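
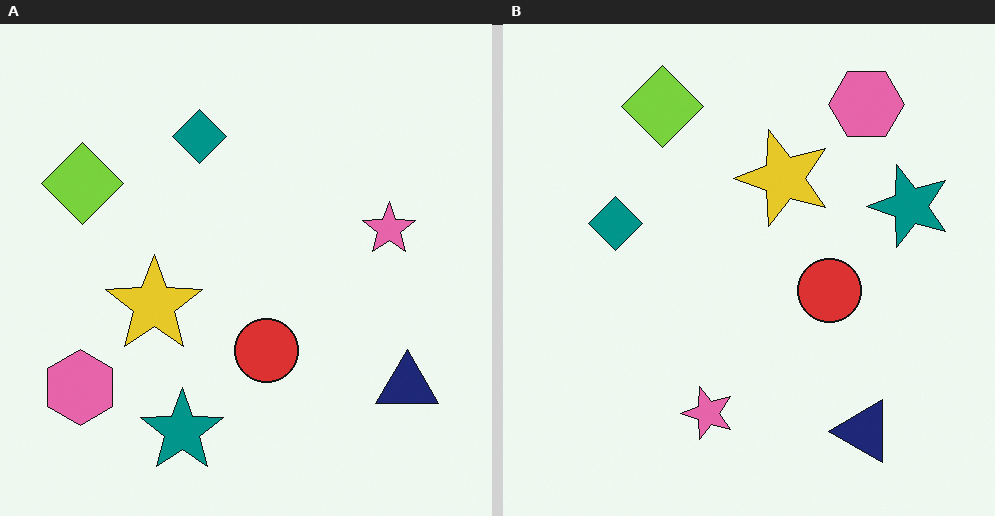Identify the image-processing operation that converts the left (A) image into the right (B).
The right (B) image is the left (A) transposed (reflected across the top-left ↔ bottom-right diagonal).

Shapes have swapped their row and column positions — what was in the top-right is now in the bottom-left — a diagonal reflection.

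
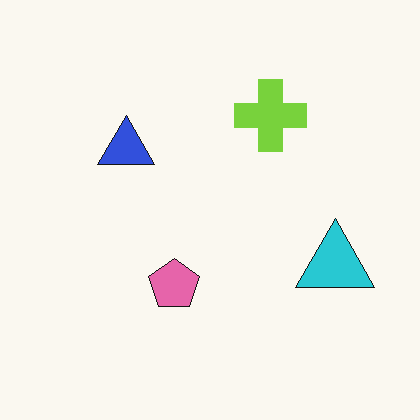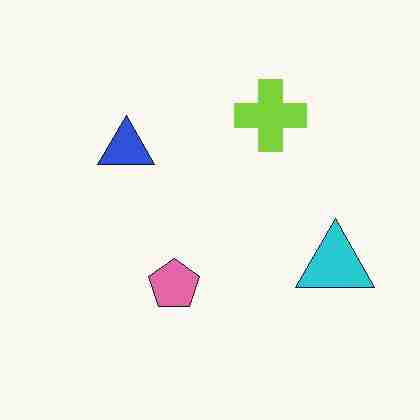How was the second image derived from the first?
It was degraded with heavy JPEG compression.

Blocky 8×8 compression artifacts appear around shape edges and the flat background shows ringing — characteristic JPEG degradation.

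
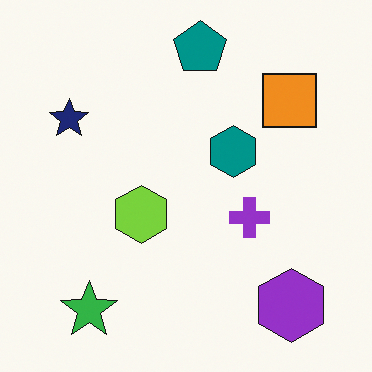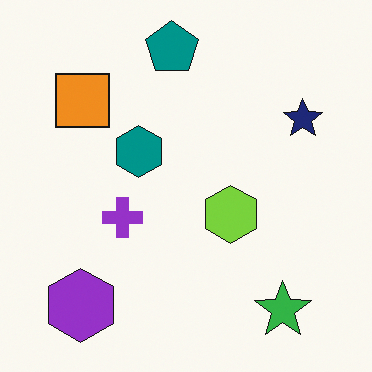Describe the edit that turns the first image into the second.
Flipped horizontally (left ↔ right).

The navy star is in the top-left of the first image and the top-right of the second — shapes on opposite sides of the vertical midline have swapped in a mirror flip.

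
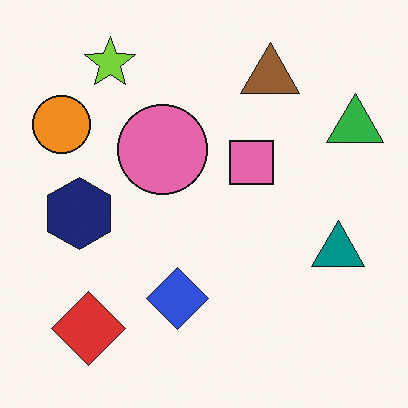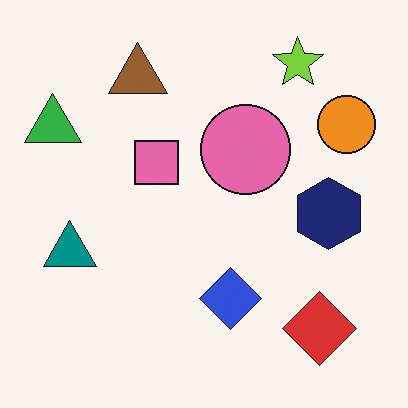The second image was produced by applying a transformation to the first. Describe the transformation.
The image was flipped horizontally (left ↔ right).

The green triangle is in the top-right of the first image and the top-left of the second — shapes on opposite sides of the vertical midline have swapped in a mirror flip.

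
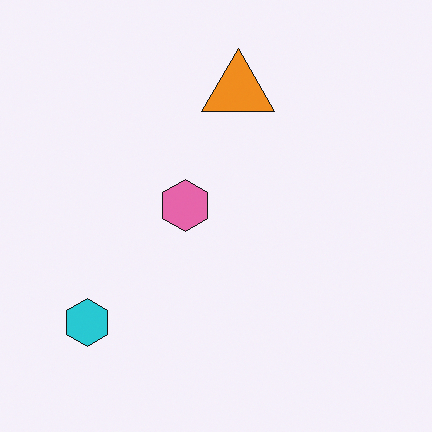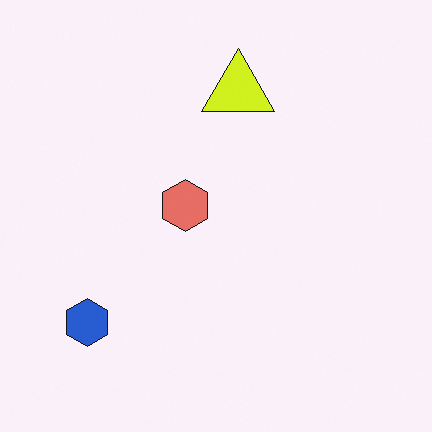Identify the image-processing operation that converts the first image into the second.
The image was hue-shifted slightly.

Every shape's color has rotated by the same amount around the hue wheel — a uniform hue shift.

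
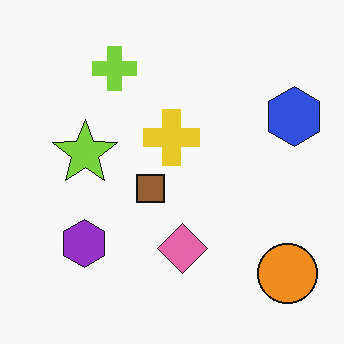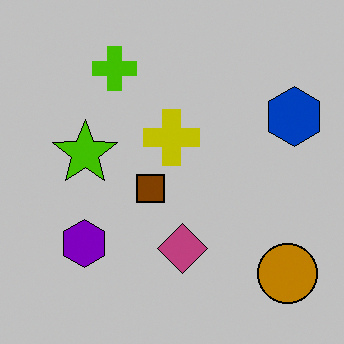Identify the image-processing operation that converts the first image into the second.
The transformation is: heavily posterized to just a handful of flat colors.

Each flat color has snapped to a coarser quantized level — most visibly, the near-white background has dropped to a flat grey.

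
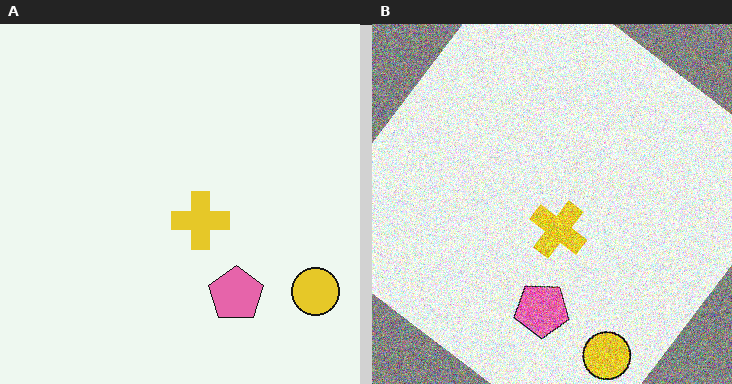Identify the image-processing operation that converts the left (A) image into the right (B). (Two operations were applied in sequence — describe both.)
The right (B) image is the left (A) rotated clockwise by a large amount — several tens of degrees, then degraded with heavy additive noise.

Every shape is tilted by the same angle and the image corners show triangular fill wedges — a whole-image rotation by a non-right angle. Random speckle covers the whole image, including the flat background.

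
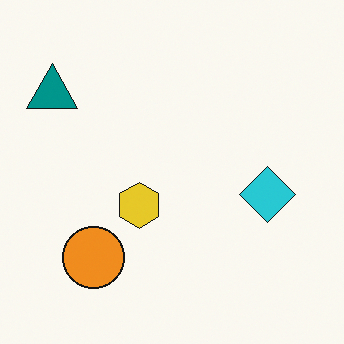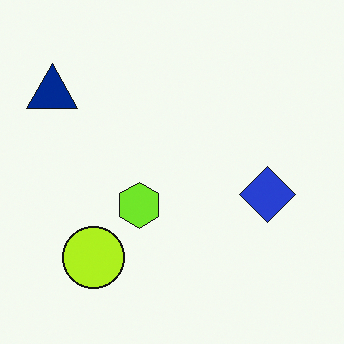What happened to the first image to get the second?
Hue-shifted slightly.

Every shape's color has rotated by the same amount around the hue wheel — a uniform hue shift.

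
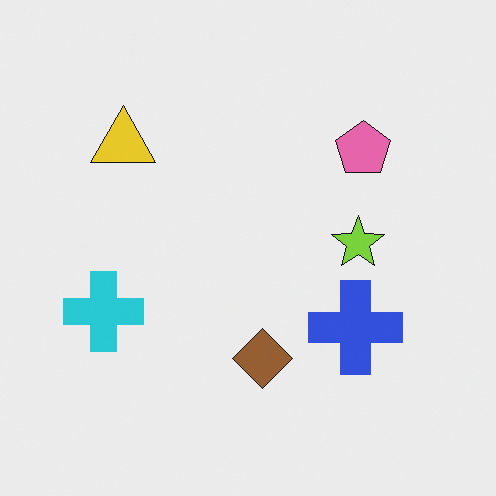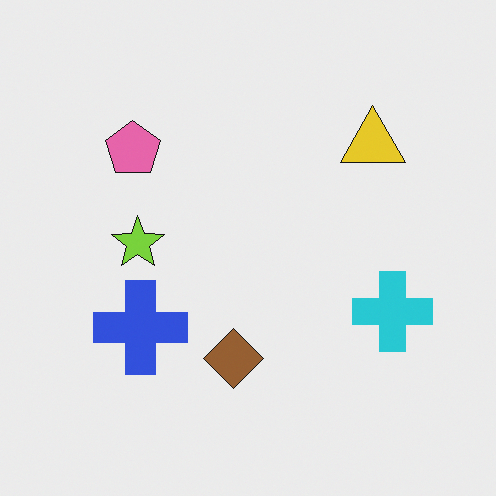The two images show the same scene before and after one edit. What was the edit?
The image was flipped horizontally (left ↔ right).

The cyan cross is in the left of the first image and the right of the second — shapes on opposite sides of the vertical midline have swapped in a mirror flip.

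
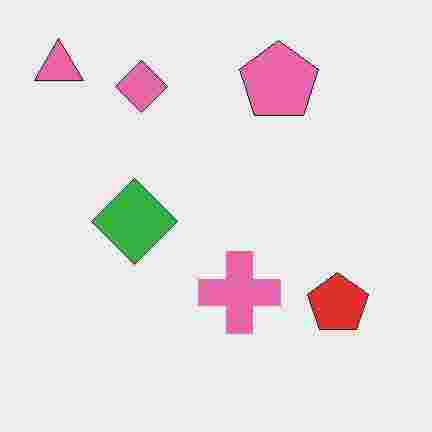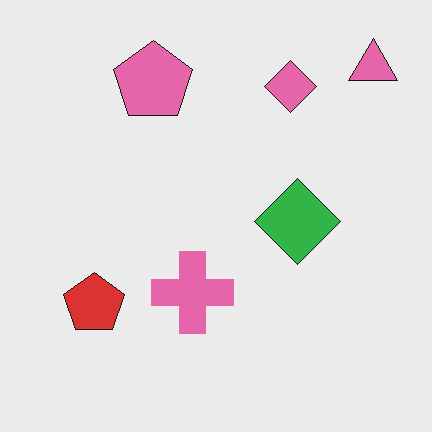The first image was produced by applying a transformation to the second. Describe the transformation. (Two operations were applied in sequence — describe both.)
The first image is the second flipped horizontally (left ↔ right), then degraded with heavy JPEG compression.

The pink triangle is in the top-right of the second image and the top-left of the first — shapes on opposite sides of the vertical midline have swapped in a mirror flip. Blocky 8×8 compression artifacts appear around shape edges and the flat background shows ringing — characteristic JPEG degradation.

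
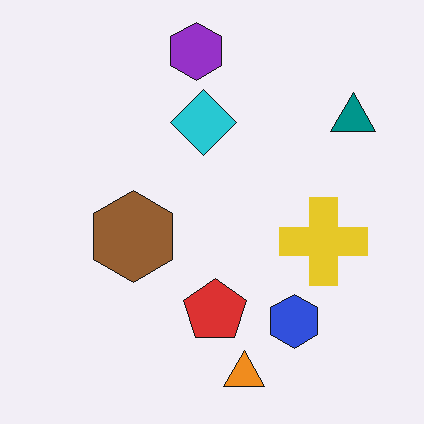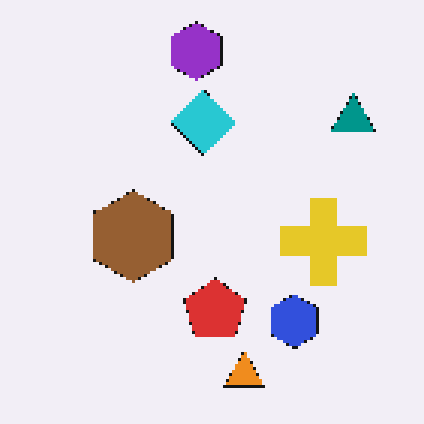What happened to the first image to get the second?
The second image is the first mildly pixelated.

Shapes are reduced to large square blocks; fine edges and outlines are lost — a downscale-then-upscale (mosaic) effect.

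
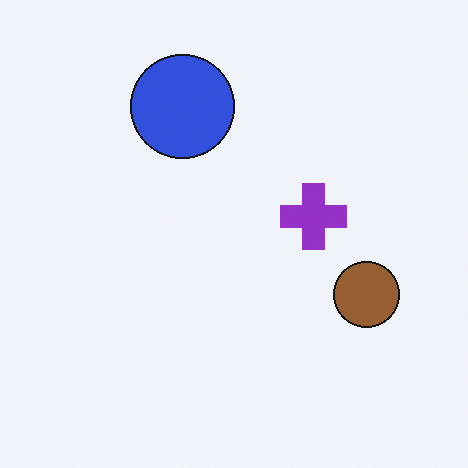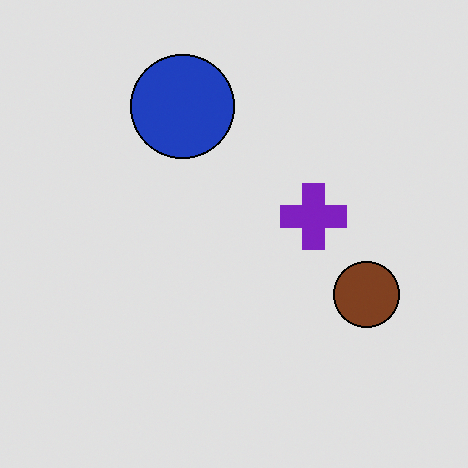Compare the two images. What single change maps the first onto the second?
This is the original image posterized to a reduced palette.

Each flat color has snapped to a coarser quantized level — most visibly, the near-white background has dropped to a flat grey.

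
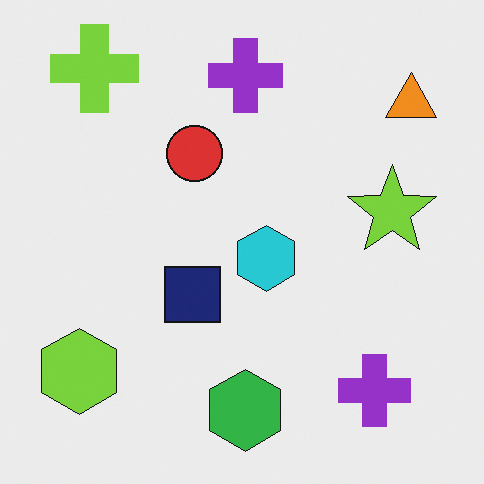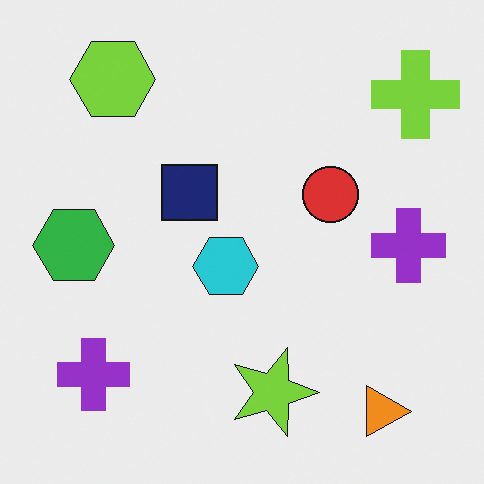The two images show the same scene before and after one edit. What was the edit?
This is the original image rotated 90° clockwise.

The lime cross sits in the top-left of the first image and the top-right of the second — consistent with a whole-image 90° clockwise rotation.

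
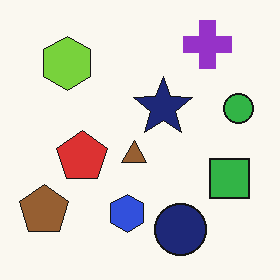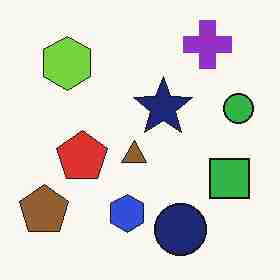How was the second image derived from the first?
This is the original image heavily JPEG-compressed with obvious blocking artifacts.

Blocky 8×8 compression artifacts appear around shape edges and the flat background shows ringing — characteristic JPEG degradation.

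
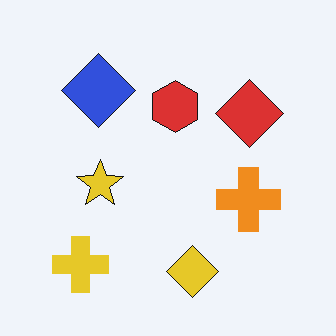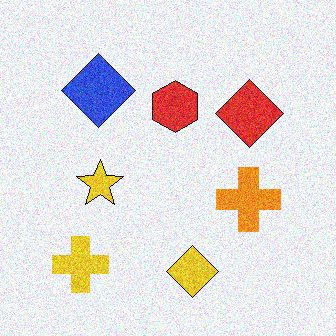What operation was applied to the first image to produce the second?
Degraded with moderate additive noise.

Random speckle covers the whole image, including the flat background.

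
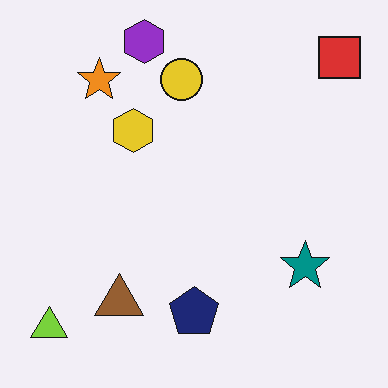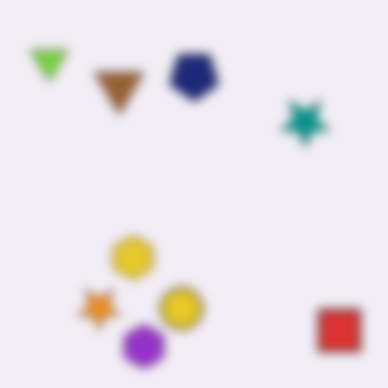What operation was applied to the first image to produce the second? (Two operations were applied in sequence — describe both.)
It was flipped vertically (top ↔ bottom), then strongly gaussian-blurred.

The purple hexagon is in the top of the first image and the bottom of the second — shapes on opposite sides of the horizontal midline have swapped in a mirror flip. Shape edges and outlines are uniformly softened across the whole image.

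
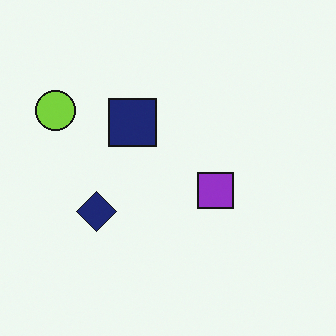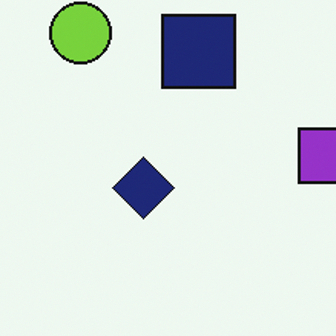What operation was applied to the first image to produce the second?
This is the original image cropped to a modestly smaller region and rescaled.

The visible shapes are larger and the field of view is narrower; shapes near the original edges may be partly or wholly outside the frame — a crop-and-rescale.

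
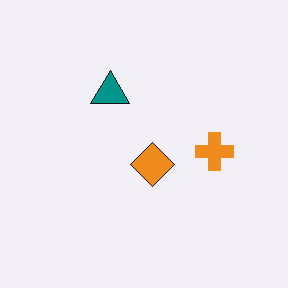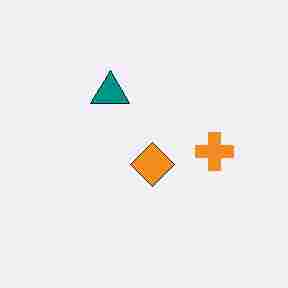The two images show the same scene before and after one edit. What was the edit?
The transformation is: degraded with heavy JPEG compression.

Blocky 8×8 compression artifacts appear around shape edges and the flat background shows ringing — characteristic JPEG degradation.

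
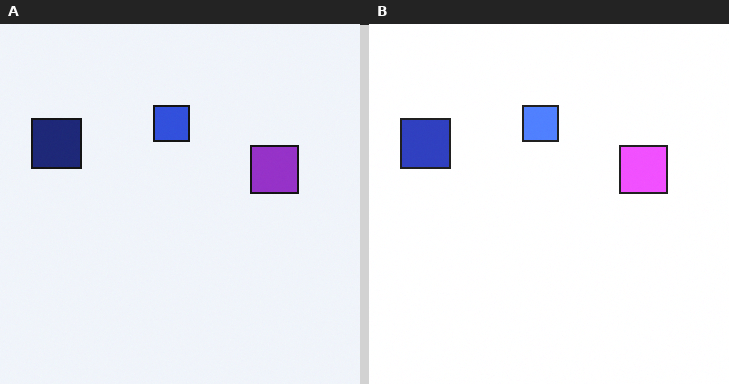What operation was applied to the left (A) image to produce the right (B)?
This is the original image noticeably brightened.

Every pixel — background and shapes alike — is uniformly brightened.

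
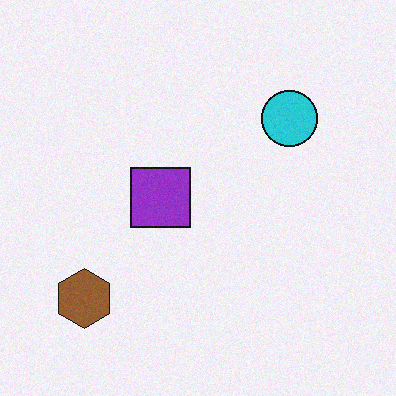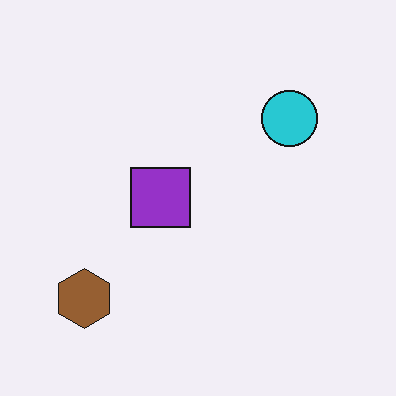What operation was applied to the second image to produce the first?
The first image is the second degraded with light additive noise.

Random speckle covers the whole image, including the flat background.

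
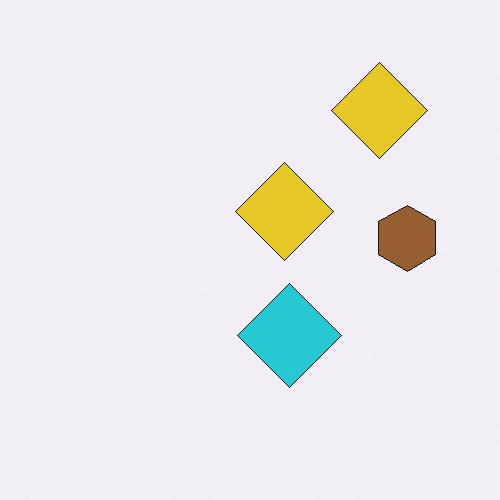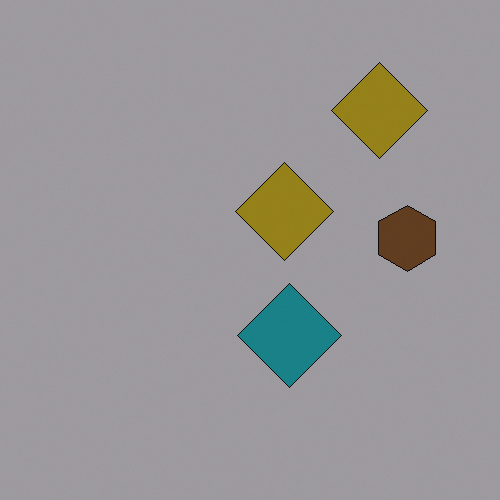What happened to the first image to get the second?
This is the original image substantially darkened.

Every pixel — background and shapes alike — is uniformly darkened.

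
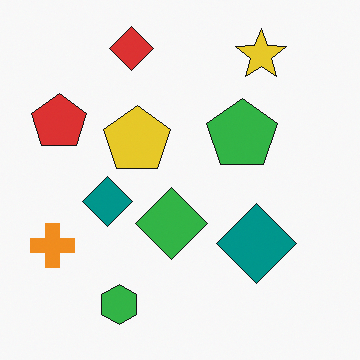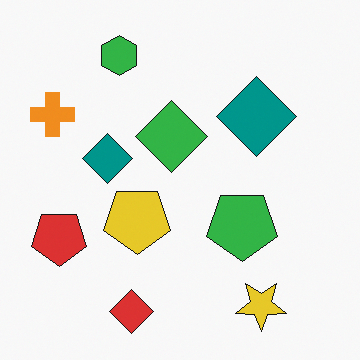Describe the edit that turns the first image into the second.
The second image is the first flipped vertically (top ↔ bottom).

The red diamond is in the top of the first image and the bottom of the second — shapes on opposite sides of the horizontal midline have swapped in a mirror flip.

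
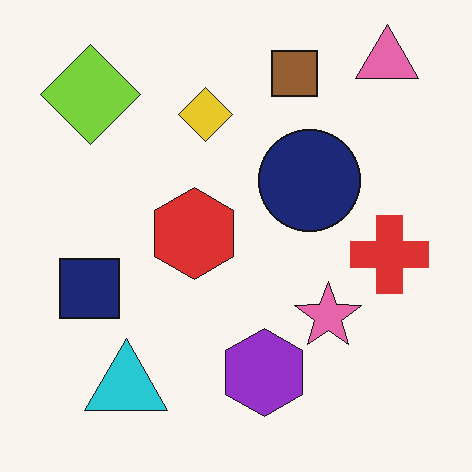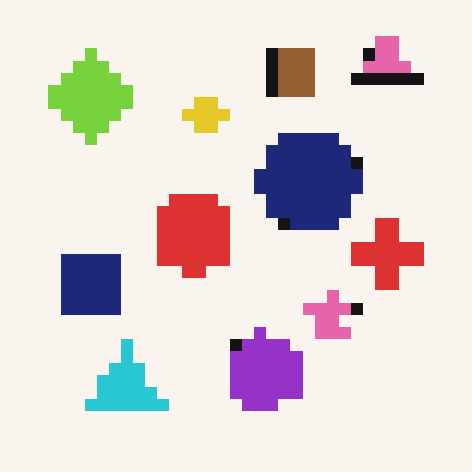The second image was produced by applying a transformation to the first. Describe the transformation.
The second image is the first coarsely pixelated.

Shapes are reduced to large square blocks; fine edges and outlines are lost — a downscale-then-upscale (mosaic) effect.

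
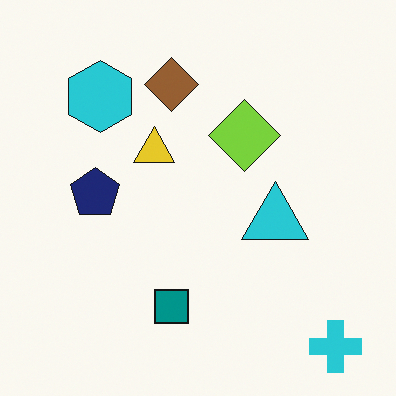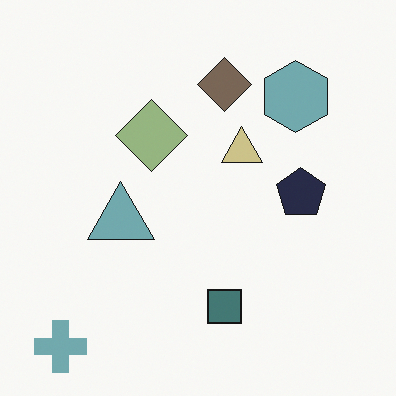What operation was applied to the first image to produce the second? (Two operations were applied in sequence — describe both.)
It was flipped horizontally (left ↔ right), then heavily desaturated.

The cyan cross is in the bottom-right of the first image and the bottom-left of the second — shapes on opposite sides of the vertical midline have swapped in a mirror flip. All colors are more muted and greyish — a global saturation change.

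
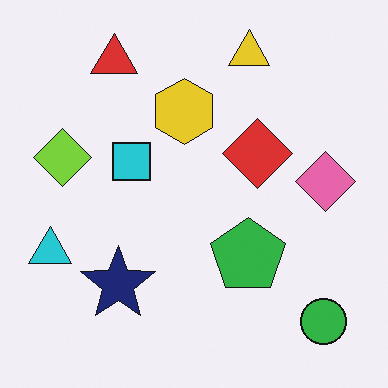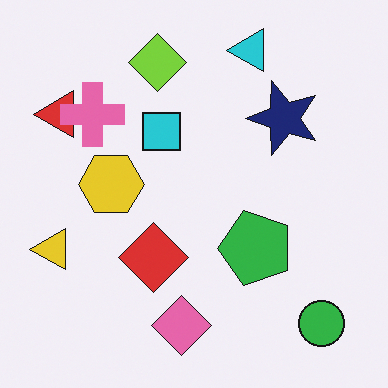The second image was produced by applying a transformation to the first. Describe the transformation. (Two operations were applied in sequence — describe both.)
The transformation is: transposed (reflected across the top-left ↔ bottom-right diagonal), then overlaid with an additional pink cross.

Shapes have swapped their row and column positions — what was in the top-right is now in the bottom-left — a diagonal reflection. A pink cross appears in the second image that is absent from the first.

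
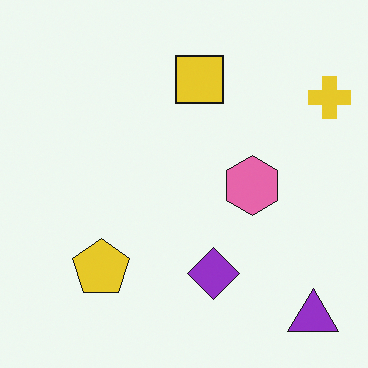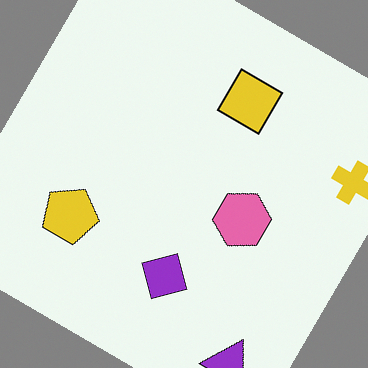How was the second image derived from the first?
The second image is the first rotated clockwise by a large amount — several tens of degrees.

Every shape is tilted by the same angle and the image corners show triangular fill wedges — a whole-image rotation by a non-right angle.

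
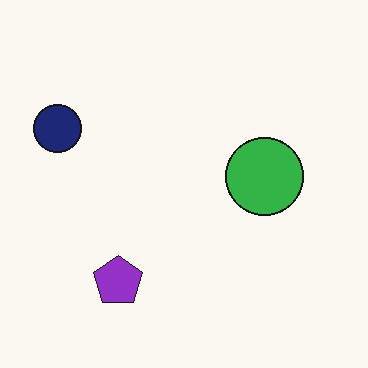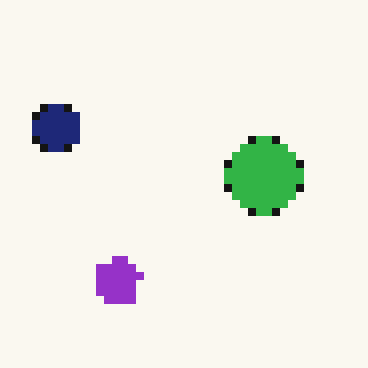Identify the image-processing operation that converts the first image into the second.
This is the original image moderately pixelated.

Shapes are reduced to large square blocks; fine edges and outlines are lost — a downscale-then-upscale (mosaic) effect.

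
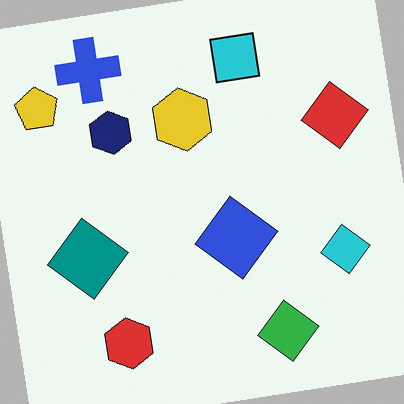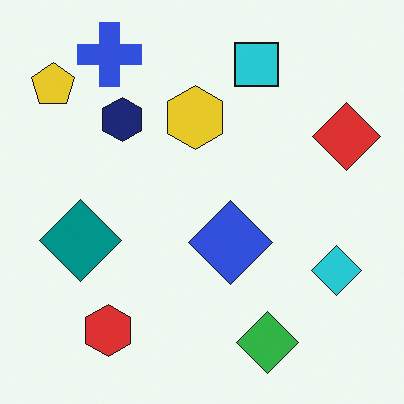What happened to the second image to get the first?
The image was rotated counter-clockwise by a few degrees.

Every shape is tilted by the same angle and the image corners show triangular fill wedges — a whole-image rotation by a non-right angle.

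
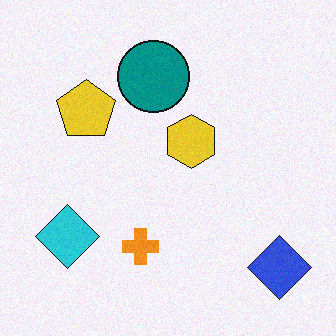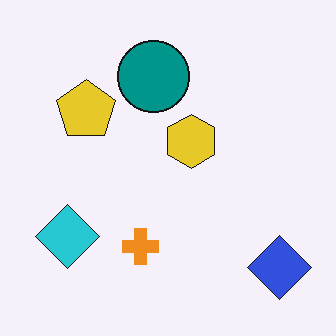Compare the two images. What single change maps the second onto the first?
The first image is the second degraded with light additive noise.

Random speckle covers the whole image, including the flat background.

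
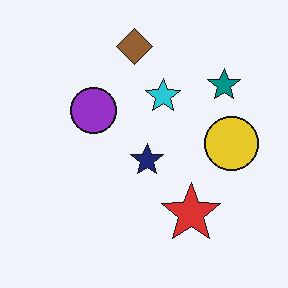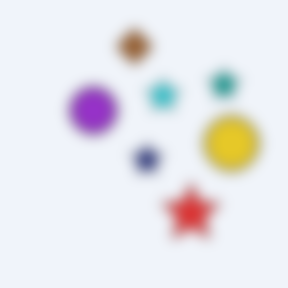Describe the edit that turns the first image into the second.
Heavily blurred.

Shape edges and outlines are uniformly softened across the whole image.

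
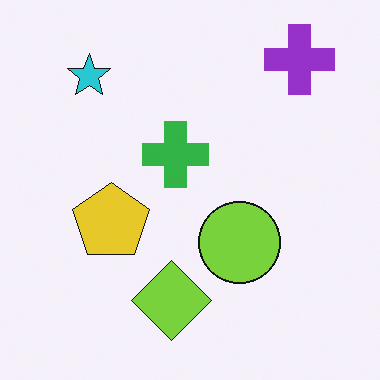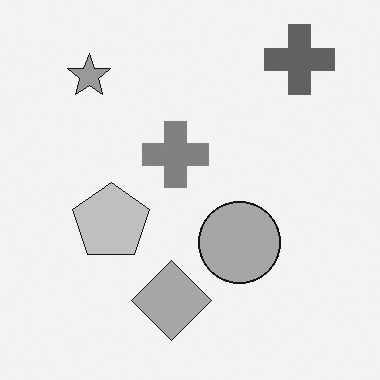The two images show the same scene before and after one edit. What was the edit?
The image was converted to grayscale.

All color is removed — every shape is now a shade of grey.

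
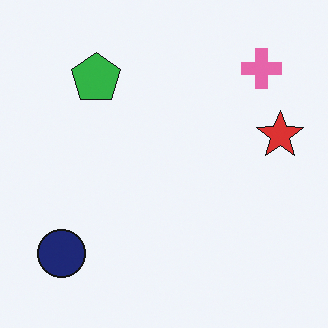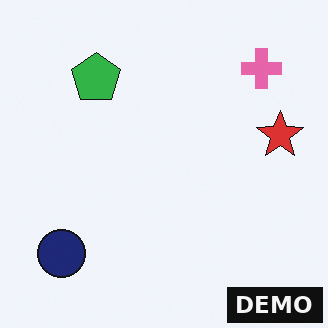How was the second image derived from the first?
The transformation is: watermarked with the text "DEMO" in the lower-right corner.

A dark label reading "DEMO" appears in the lower-right corner.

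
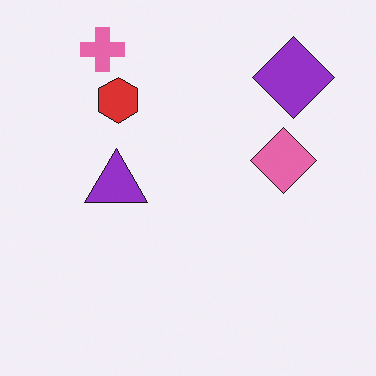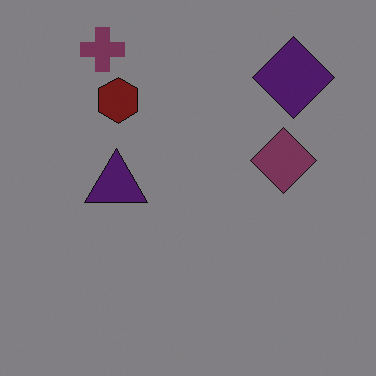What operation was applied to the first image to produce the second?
Noticeably darkened.

Every pixel — background and shapes alike — is uniformly darkened.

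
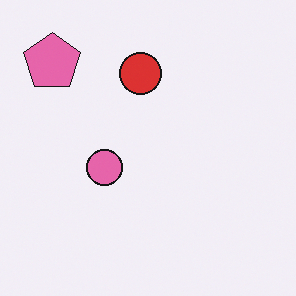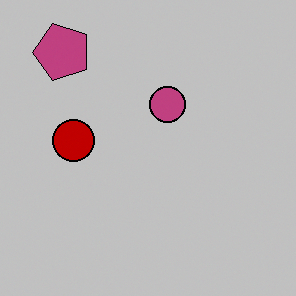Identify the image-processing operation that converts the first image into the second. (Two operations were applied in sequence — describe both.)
The second image is the first heavily posterized to just a handful of flat colors, then transposed (reflected across the top-left ↔ bottom-right diagonal).

Each flat color has snapped to a coarser quantized level — most visibly, the near-white background has dropped to a flat grey. Shapes have swapped their row and column positions — what was in the top-right is now in the bottom-left — a diagonal reflection.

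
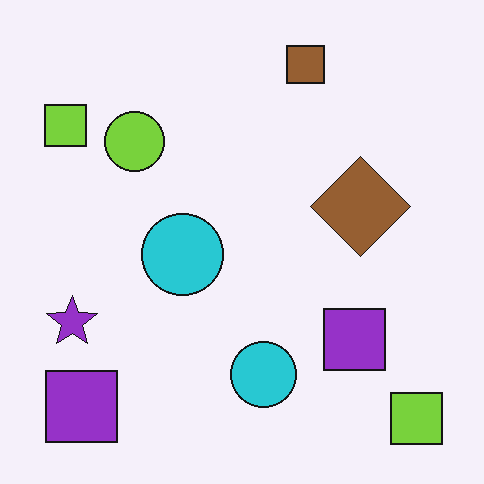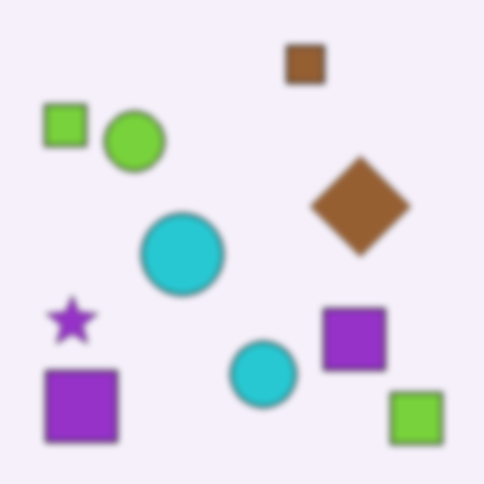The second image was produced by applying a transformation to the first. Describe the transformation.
The transformation is: noticeably gaussian-blurred.

Shape edges and outlines are uniformly softened across the whole image.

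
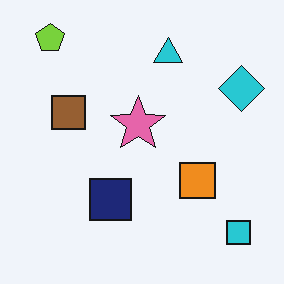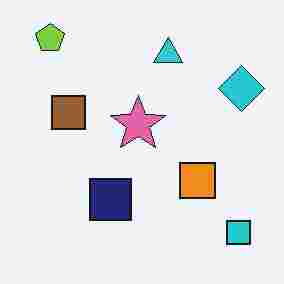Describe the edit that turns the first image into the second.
The transformation is: heavily JPEG-compressed with obvious blocking artifacts.

Blocky 8×8 compression artifacts appear around shape edges and the flat background shows ringing — characteristic JPEG degradation.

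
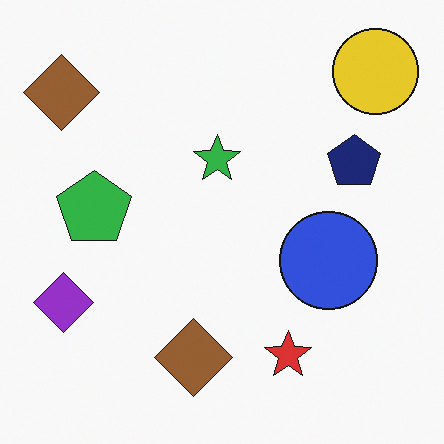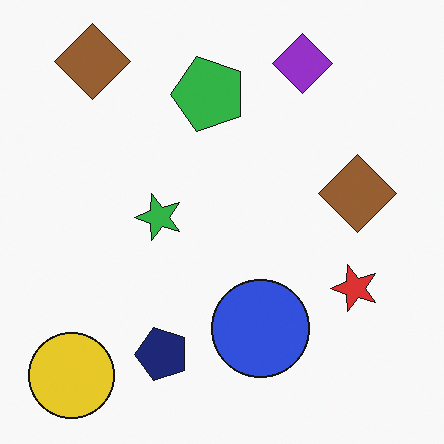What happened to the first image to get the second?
This is the original image transposed (reflected across the top-left ↔ bottom-right diagonal).

Shapes have swapped their row and column positions — what was in the top-right is now in the bottom-left — a diagonal reflection.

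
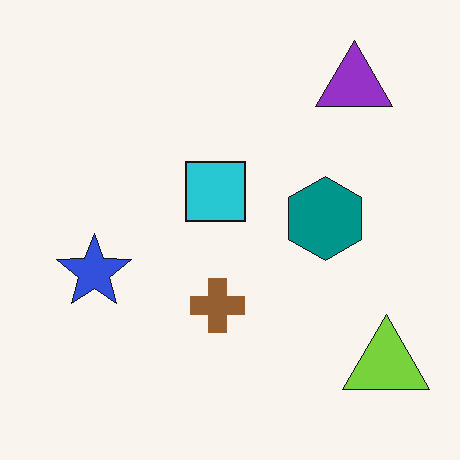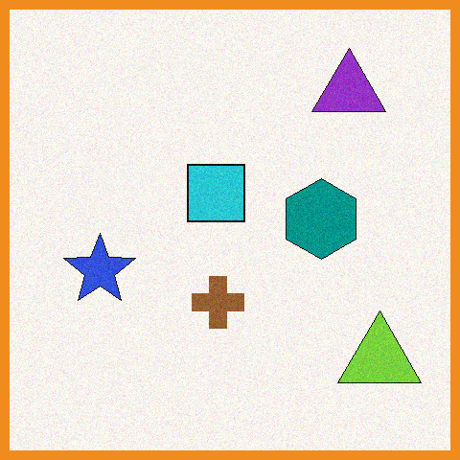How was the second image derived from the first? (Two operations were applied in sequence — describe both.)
Degraded with subtle gaussian noise, then framed with a orange border.

Random speckle covers the whole image, including the flat background. A solid orange frame runs around the edge of the second image, with the content slightly shrunk inside it.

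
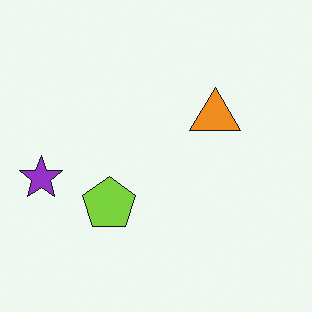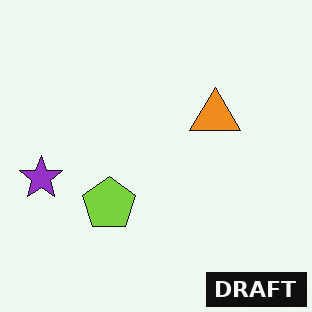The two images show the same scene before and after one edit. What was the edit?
It was watermarked with the text "DRAFT" in the lower-right corner.

A dark label reading "DRAFT" appears in the lower-right corner.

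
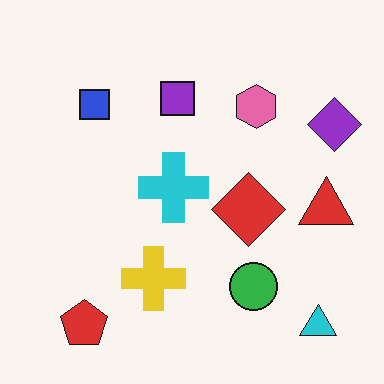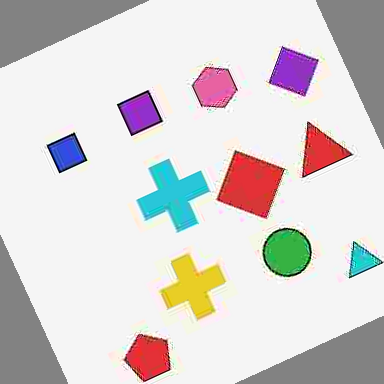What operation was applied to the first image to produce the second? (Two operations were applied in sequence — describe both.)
It was degraded with heavy JPEG compression, then rotated counter-clockwise by a moderate amount.

Blocky 8×8 compression artifacts appear around shape edges and the flat background shows ringing — characteristic JPEG degradation. Every shape is tilted by the same angle and the image corners show triangular fill wedges — a whole-image rotation by a non-right angle.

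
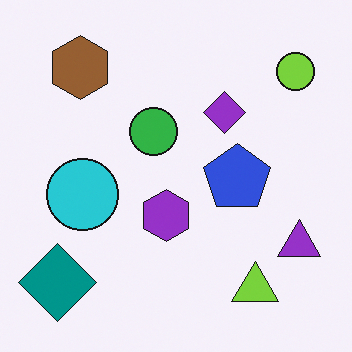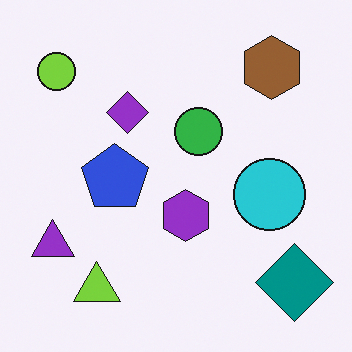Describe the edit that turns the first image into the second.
The second image is the first flipped horizontally (left ↔ right).

The purple triangle is in the bottom-right of the first image and the bottom-left of the second — shapes on opposite sides of the vertical midline have swapped in a mirror flip.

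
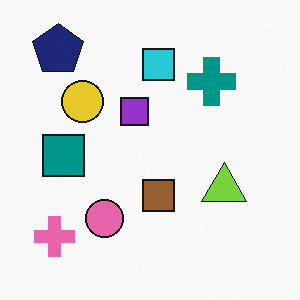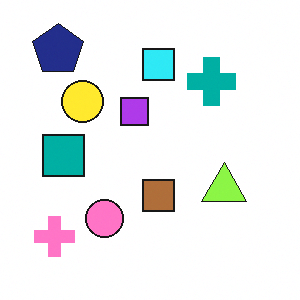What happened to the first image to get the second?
It was slightly brightened.

Every pixel — background and shapes alike — is uniformly brightened.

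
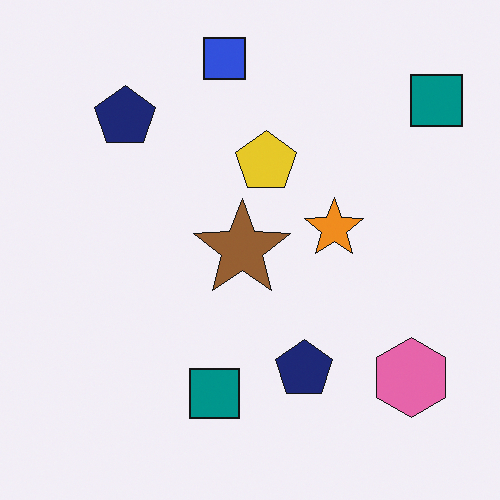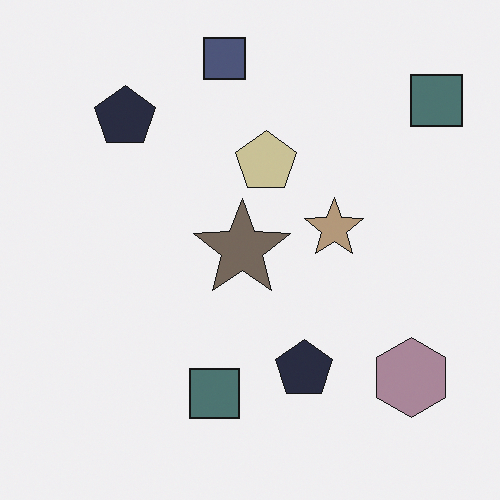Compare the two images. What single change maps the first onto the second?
The second image is the first heavily desaturated.

All colors are more muted and greyish — a global saturation change.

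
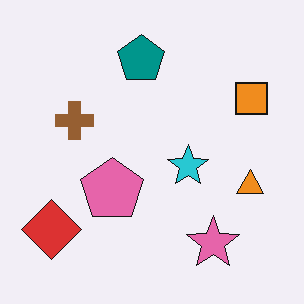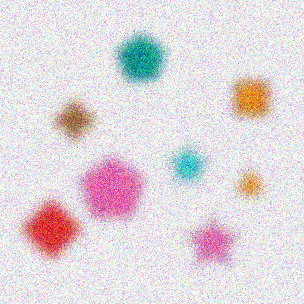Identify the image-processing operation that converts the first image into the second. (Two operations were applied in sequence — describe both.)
The image was strongly gaussian-blurred, then degraded with strong gaussian noise.

Shape edges and outlines are uniformly softened across the whole image. Random speckle covers the whole image, including the flat background.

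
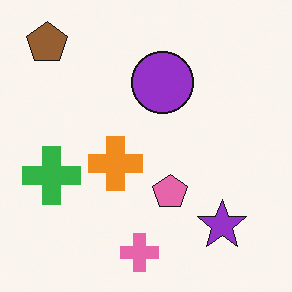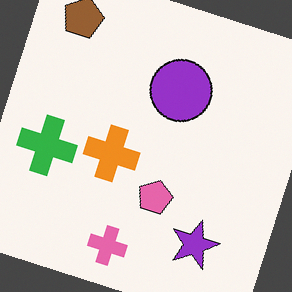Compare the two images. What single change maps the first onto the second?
This is the original image rotated clockwise by a clearly visible amount.

Every shape is tilted by the same angle and the image corners show triangular fill wedges — a whole-image rotation by a non-right angle.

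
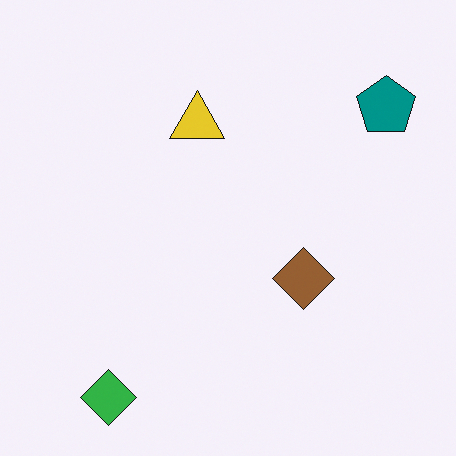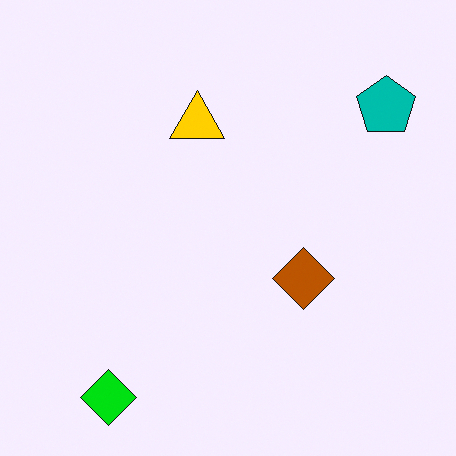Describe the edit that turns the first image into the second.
The image was made much more vivid (saturation change).

All colors are more vivid — a global saturation change.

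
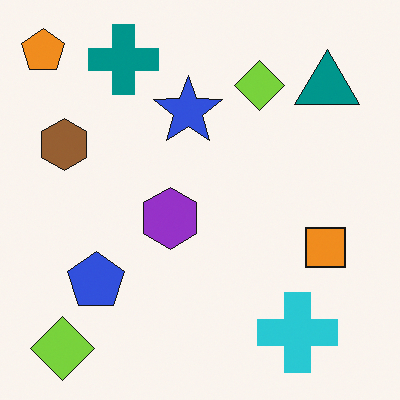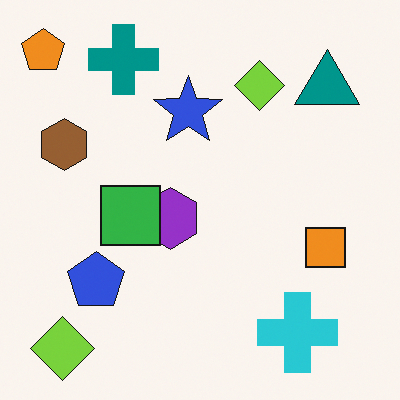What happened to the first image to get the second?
The second image is the first overlaid with an additional green square.

A green square appears in the second image that is absent from the first.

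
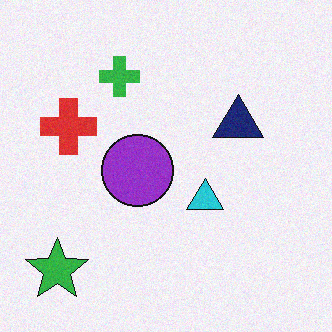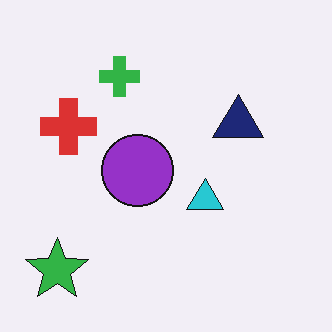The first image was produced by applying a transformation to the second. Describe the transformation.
It was degraded with subtle gaussian noise.

Random speckle covers the whole image, including the flat background.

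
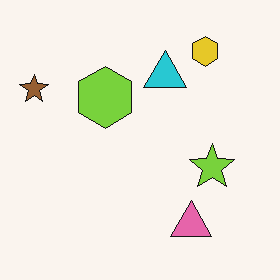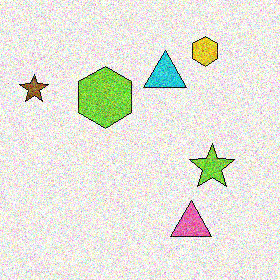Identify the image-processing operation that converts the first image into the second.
The transformation is: degraded with strong gaussian noise.

Random speckle covers the whole image, including the flat background.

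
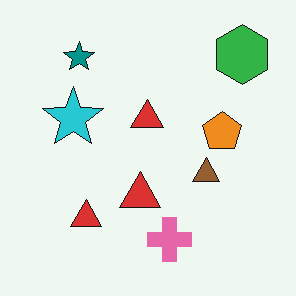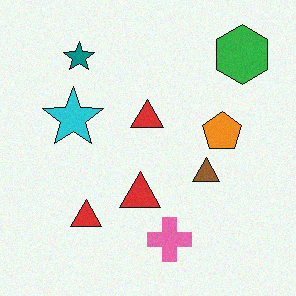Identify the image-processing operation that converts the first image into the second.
Degraded with subtle gaussian noise.

Random speckle covers the whole image, including the flat background.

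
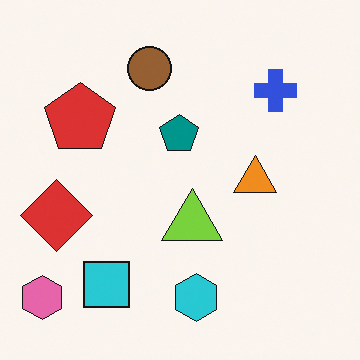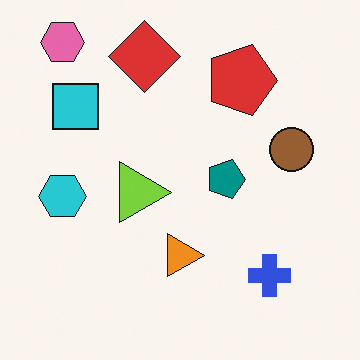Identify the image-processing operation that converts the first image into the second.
Rotated 90° clockwise.

The pink hexagon sits in the bottom-left of the first image and the top-left of the second — consistent with a whole-image 90° clockwise rotation.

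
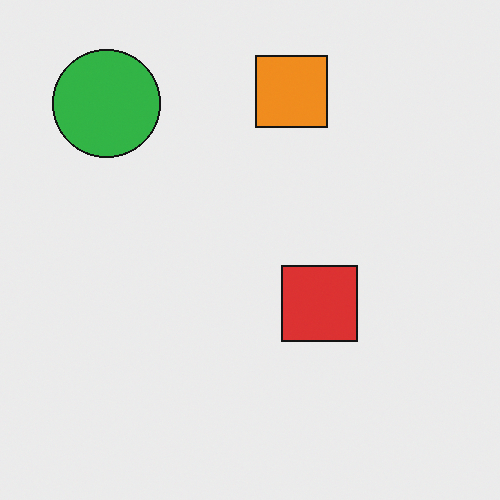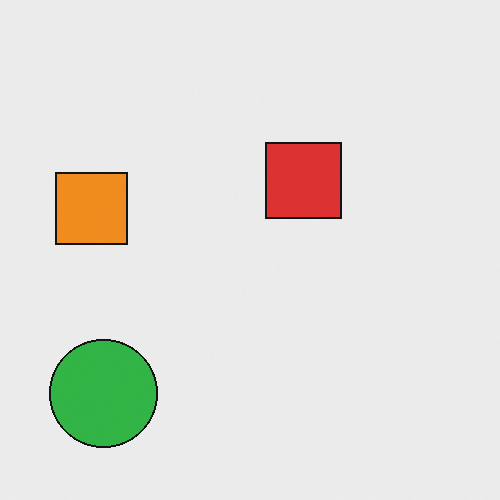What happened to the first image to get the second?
The second image is the first rotated 90° counter-clockwise.

The green circle sits in the top-left of the first image and the bottom-left of the second — consistent with a whole-image 90° counter-clockwise rotation.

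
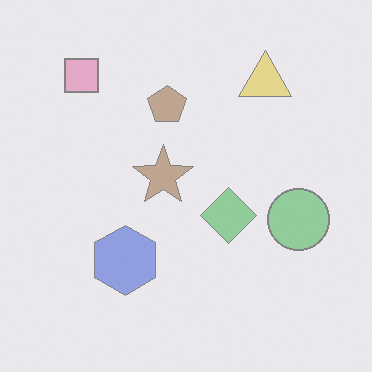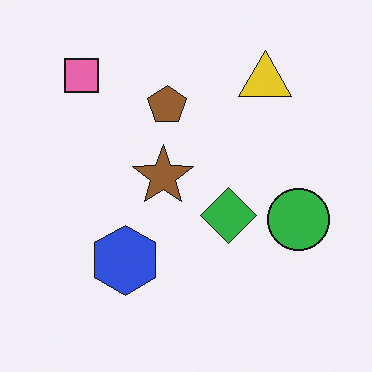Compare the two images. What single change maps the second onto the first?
The transformation is: washed out (contrast reduced).

Tones are pushed toward mid-grey across the whole image — a global contrast change.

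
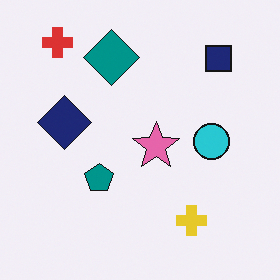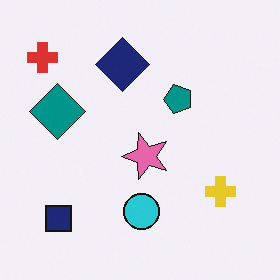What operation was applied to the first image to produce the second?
This is the original image transposed (reflected across the top-left ↔ bottom-right diagonal).

Shapes have swapped their row and column positions — what was in the top-right is now in the bottom-left — a diagonal reflection.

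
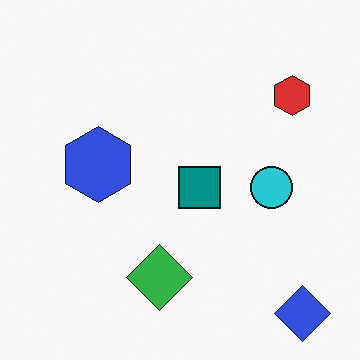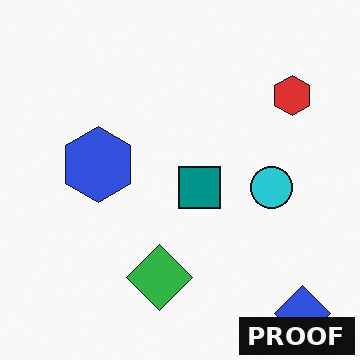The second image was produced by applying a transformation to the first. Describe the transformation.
The image was watermarked with the text "PROOF" in the lower-right corner.

A dark label reading "PROOF" appears in the lower-right corner.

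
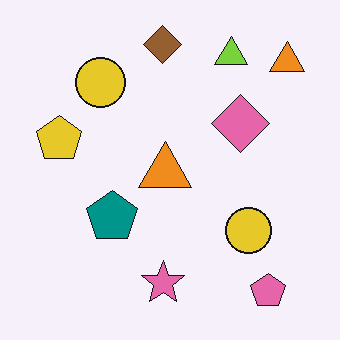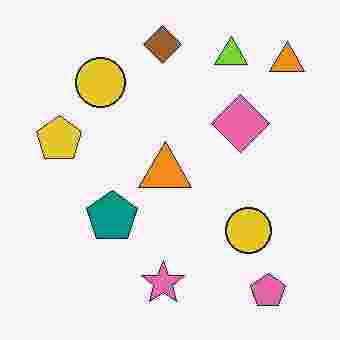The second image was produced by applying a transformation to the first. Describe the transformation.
Heavily JPEG-compressed with obvious blocking artifacts.

Blocky 8×8 compression artifacts appear around shape edges and the flat background shows ringing — characteristic JPEG degradation.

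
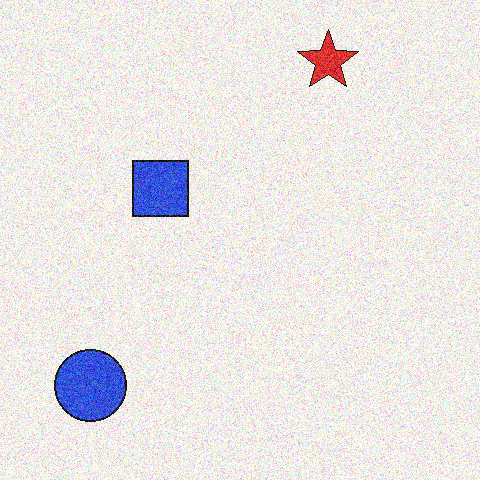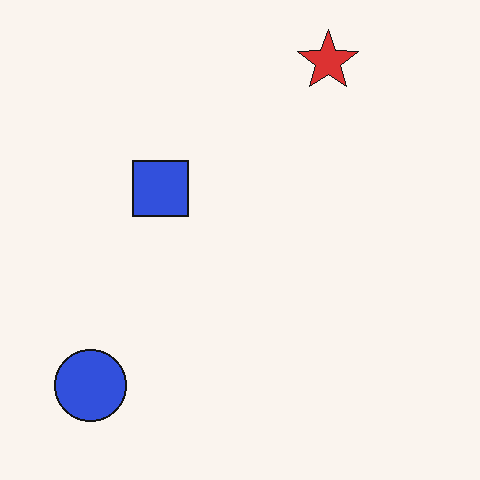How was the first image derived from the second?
The image was degraded with a thick layer of grain.

Random speckle covers the whole image, including the flat background.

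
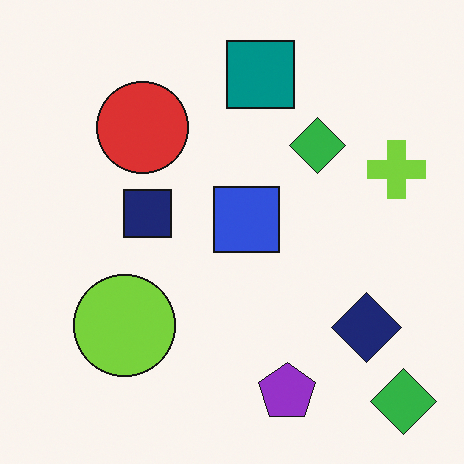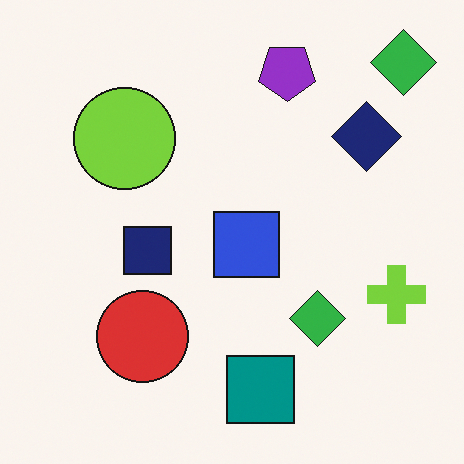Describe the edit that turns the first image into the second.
The image was flipped vertically (top ↔ bottom).

The purple pentagon is in the bottom of the first image and the top of the second — shapes on opposite sides of the horizontal midline have swapped in a mirror flip.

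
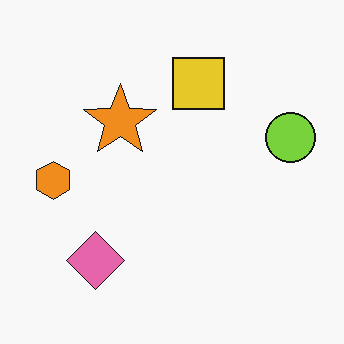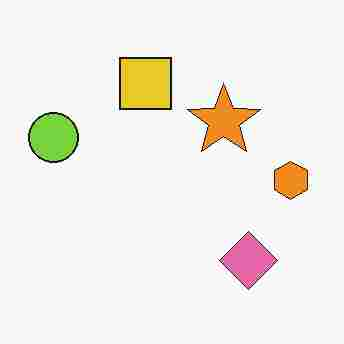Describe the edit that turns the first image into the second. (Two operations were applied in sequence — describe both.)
This is the original image flipped horizontally (left ↔ right), then degraded with heavy JPEG compression.

The orange hexagon is in the left of the first image and the right of the second — shapes on opposite sides of the vertical midline have swapped in a mirror flip. Blocky 8×8 compression artifacts appear around shape edges and the flat background shows ringing — characteristic JPEG degradation.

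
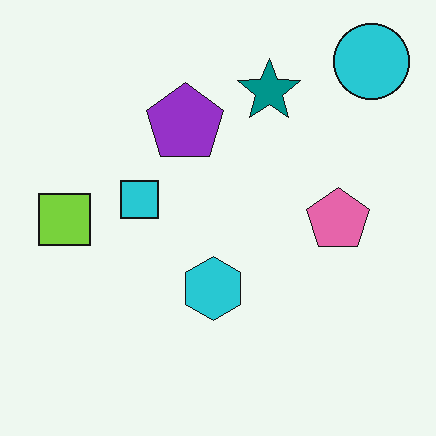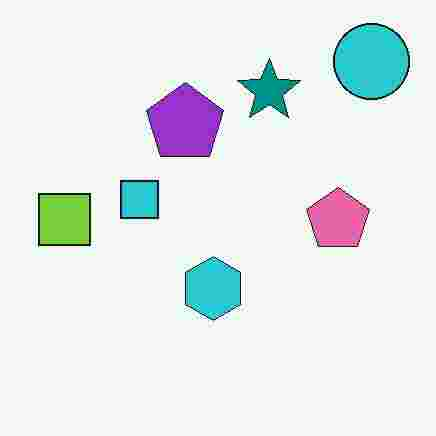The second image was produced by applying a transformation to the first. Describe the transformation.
The transformation is: heavily JPEG-compressed with obvious blocking artifacts.

Blocky 8×8 compression artifacts appear around shape edges and the flat background shows ringing — characteristic JPEG degradation.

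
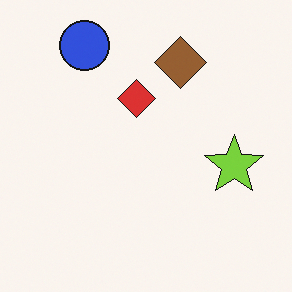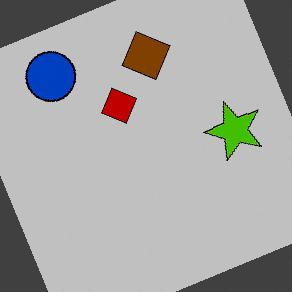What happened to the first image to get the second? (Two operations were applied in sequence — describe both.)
The transformation is: rotated counter-clockwise by a clearly visible amount, then heavily posterized to just a handful of flat colors.

Every shape is tilted by the same angle and the image corners show triangular fill wedges — a whole-image rotation by a non-right angle. Each flat color has snapped to a coarser quantized level — most visibly, the near-white background has dropped to a flat grey.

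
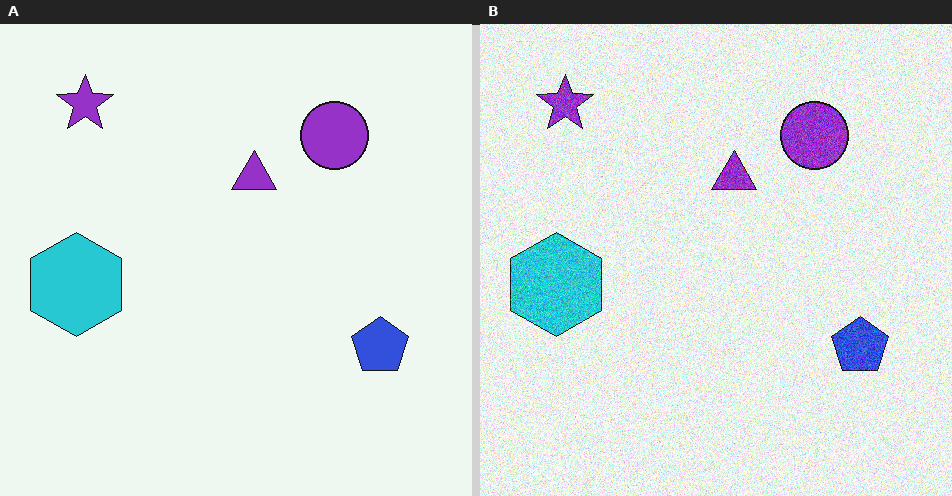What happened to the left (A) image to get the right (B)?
Degraded with visible gaussian noise.

Random speckle covers the whole image, including the flat background.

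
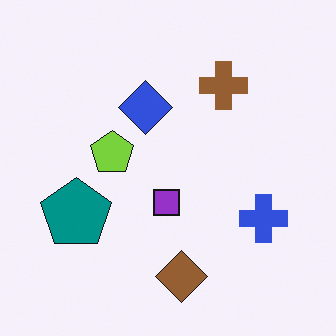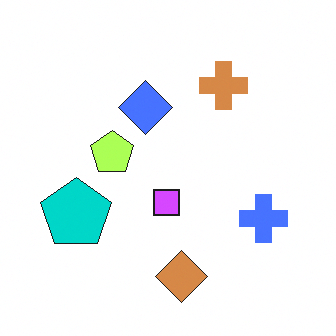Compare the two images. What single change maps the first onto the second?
The image was noticeably brightened.

Every pixel — background and shapes alike — is uniformly brightened.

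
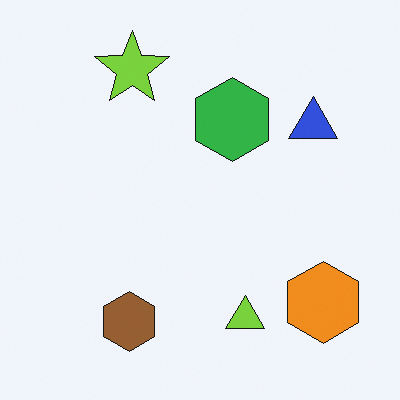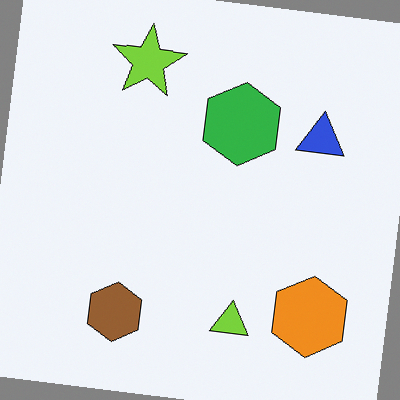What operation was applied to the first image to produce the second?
Rotated clockwise by a few degrees.

Every shape is tilted by the same angle and the image corners show triangular fill wedges — a whole-image rotation by a non-right angle.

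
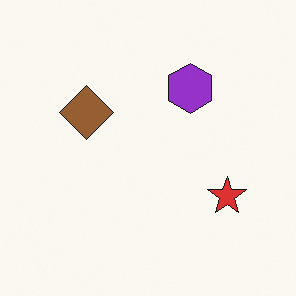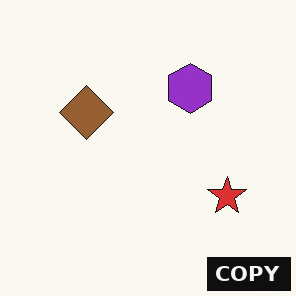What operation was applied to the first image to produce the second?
It was watermarked with the text "COPY" in the lower-right corner.

A dark label reading "COPY" appears in the lower-right corner.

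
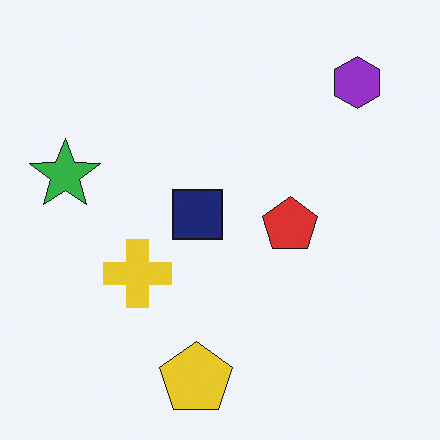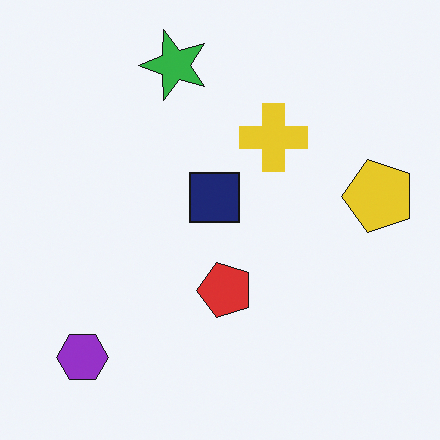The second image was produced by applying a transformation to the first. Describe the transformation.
This is the original image transposed (reflected across the top-left ↔ bottom-right diagonal).

Shapes have swapped their row and column positions — what was in the top-right is now in the bottom-left — a diagonal reflection.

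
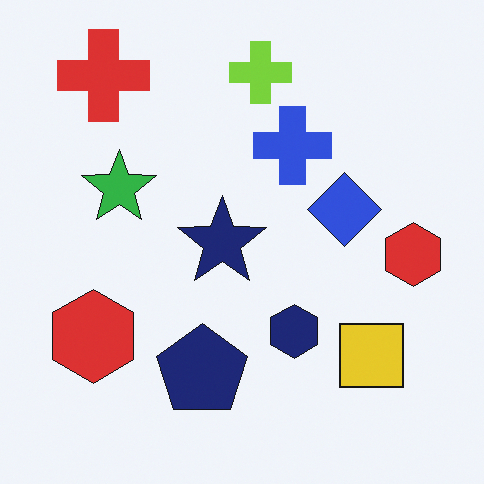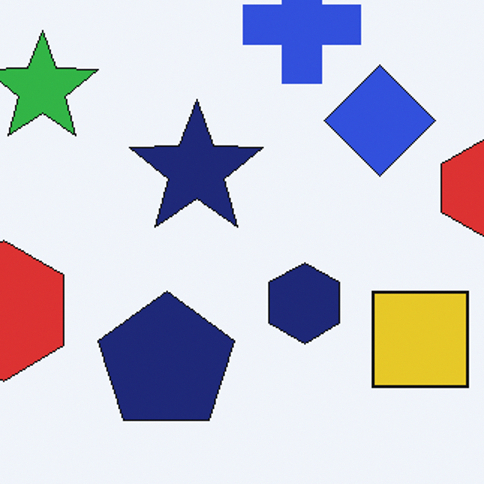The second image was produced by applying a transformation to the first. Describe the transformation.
Cropped slightly and scaled back up.

The visible shapes are larger and the field of view is narrower; shapes near the original edges may be partly or wholly outside the frame — a crop-and-rescale.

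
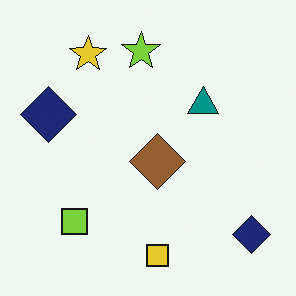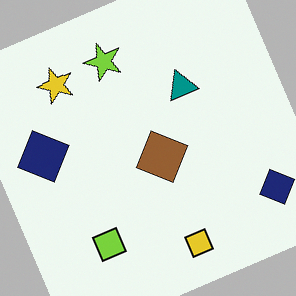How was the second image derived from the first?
This is the original image rotated counter-clockwise by a clearly visible amount.

Every shape is tilted by the same angle and the image corners show triangular fill wedges — a whole-image rotation by a non-right angle.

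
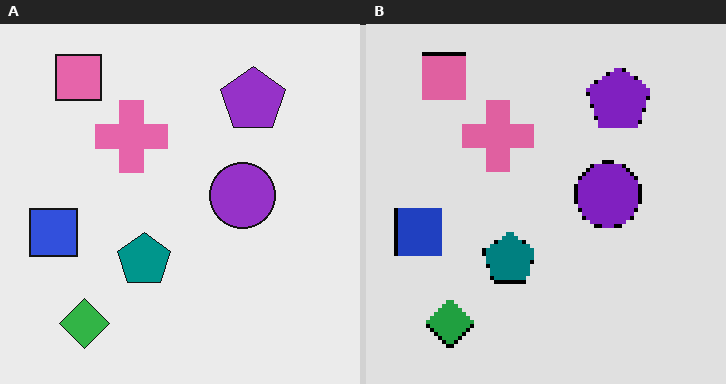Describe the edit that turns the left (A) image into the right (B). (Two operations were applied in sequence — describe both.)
Lightly pixelated (a mild mosaic effect), then moderately posterized.

Shapes are reduced to large square blocks; fine edges and outlines are lost — a downscale-then-upscale (mosaic) effect. Each flat color has snapped to a coarser quantized level — most visibly, the near-white background has dropped to a flat grey.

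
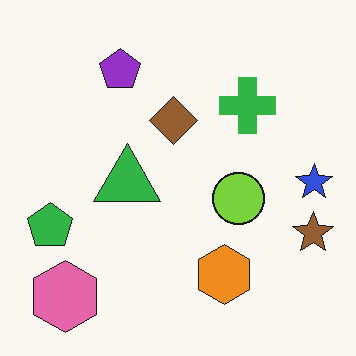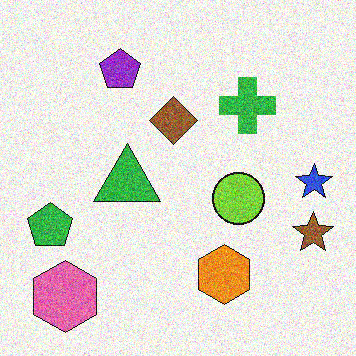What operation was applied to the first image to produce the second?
Degraded with heavy additive noise.

Random speckle covers the whole image, including the flat background.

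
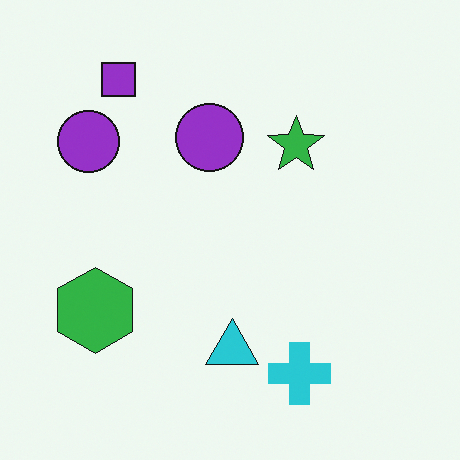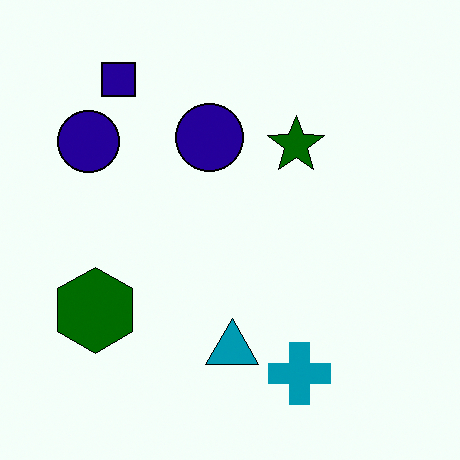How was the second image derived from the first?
It was boosted in contrast.

Tones are pushed away from mid-grey across the whole image — a global contrast change.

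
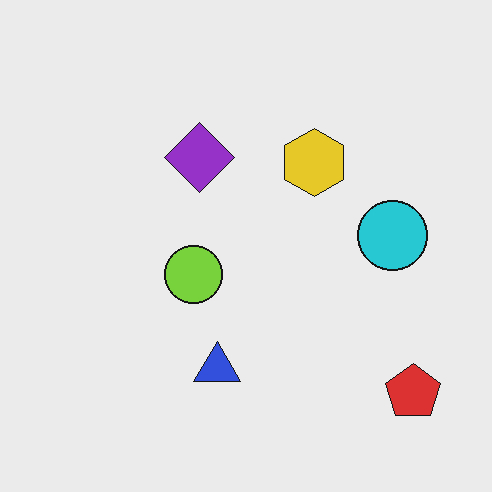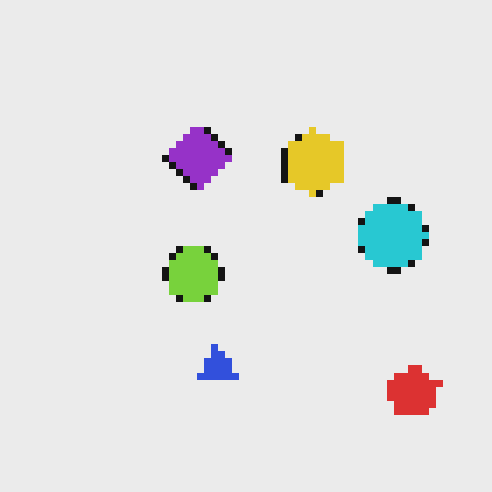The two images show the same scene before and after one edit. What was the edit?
Moderately pixelated.

Shapes are reduced to large square blocks; fine edges and outlines are lost — a downscale-then-upscale (mosaic) effect.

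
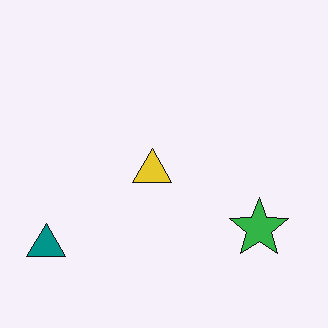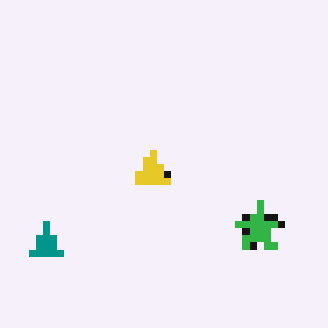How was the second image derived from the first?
Moderately pixelated.

Shapes are reduced to large square blocks; fine edges and outlines are lost — a downscale-then-upscale (mosaic) effect.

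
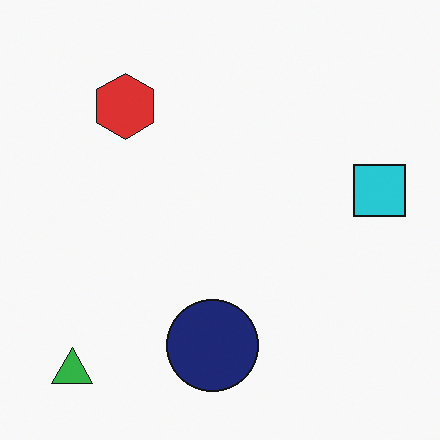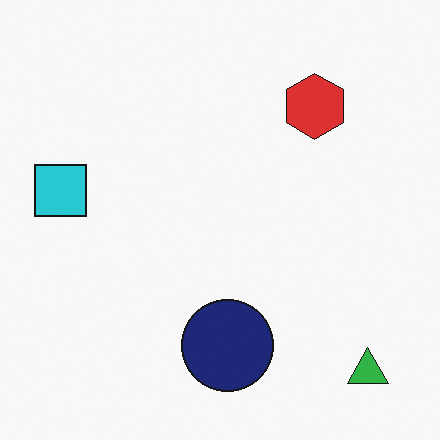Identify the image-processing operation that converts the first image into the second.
The second image is the first flipped horizontally (left ↔ right).

The cyan square is in the right of the first image and the left of the second — shapes on opposite sides of the vertical midline have swapped in a mirror flip.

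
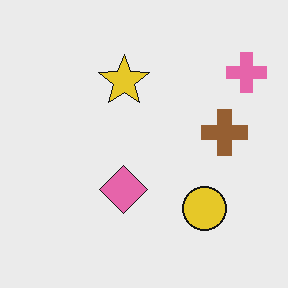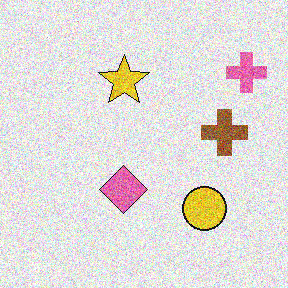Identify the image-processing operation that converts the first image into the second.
This is the original image degraded with strong gaussian noise.

Random speckle covers the whole image, including the flat background.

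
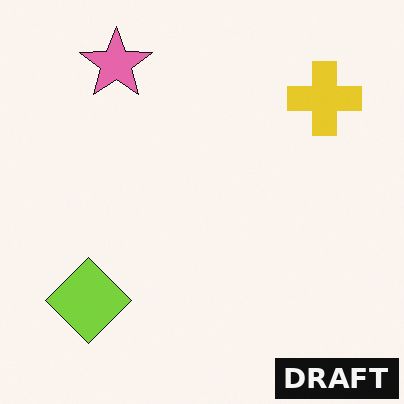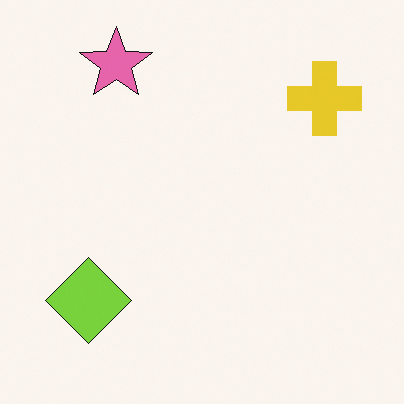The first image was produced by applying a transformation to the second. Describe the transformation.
The transformation is: watermarked with the text "DRAFT" in the lower-right corner.

A dark label reading "DRAFT" appears in the lower-right corner.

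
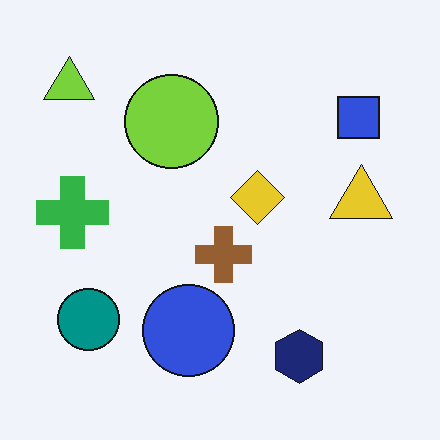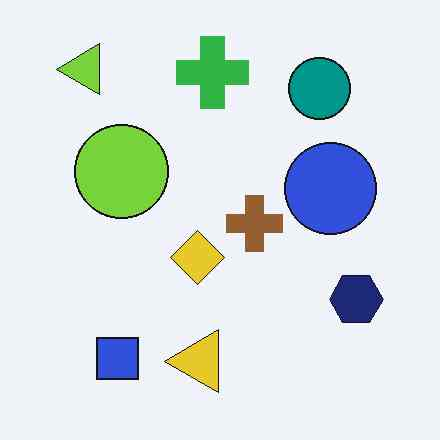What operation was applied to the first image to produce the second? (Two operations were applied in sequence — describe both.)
Transposed (reflected across the top-left ↔ bottom-right diagonal), then JPEG-compressed with visible artifacts.

Shapes have swapped their row and column positions — what was in the top-right is now in the bottom-left — a diagonal reflection. Blocky 8×8 compression artifacts appear around shape edges and the flat background shows ringing — characteristic JPEG degradation.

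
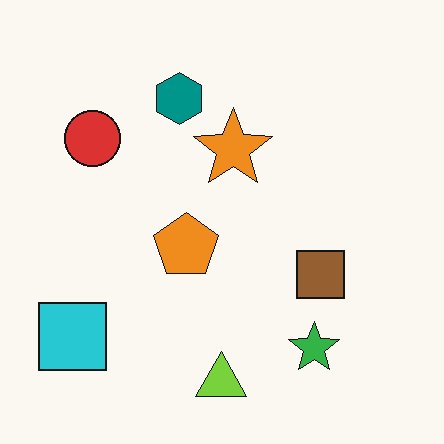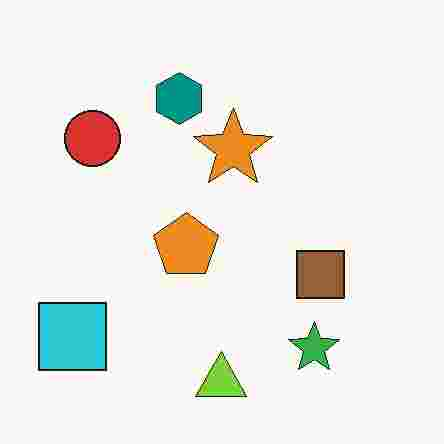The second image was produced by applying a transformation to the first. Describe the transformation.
The transformation is: heavily JPEG-compressed with obvious blocking artifacts.

Blocky 8×8 compression artifacts appear around shape edges and the flat background shows ringing — characteristic JPEG degradation.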